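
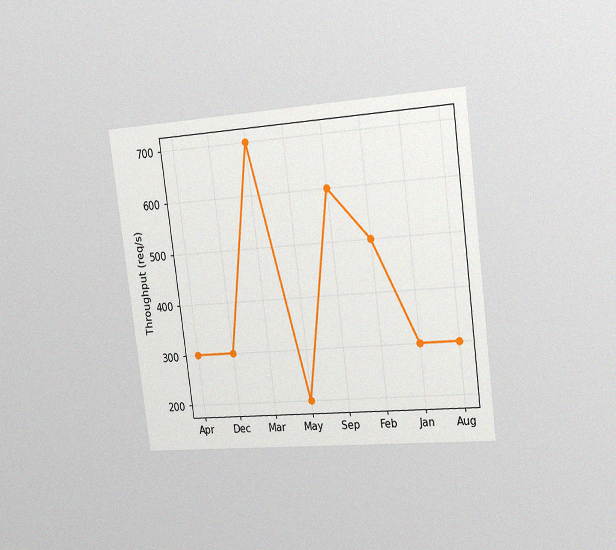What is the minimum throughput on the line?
The chart is tilted about 7° counter-clockwise and viewed slightly from the right, with some photo noise. The lowest point is at May, and reading across to the y-axis gives 200req/s.

200req/s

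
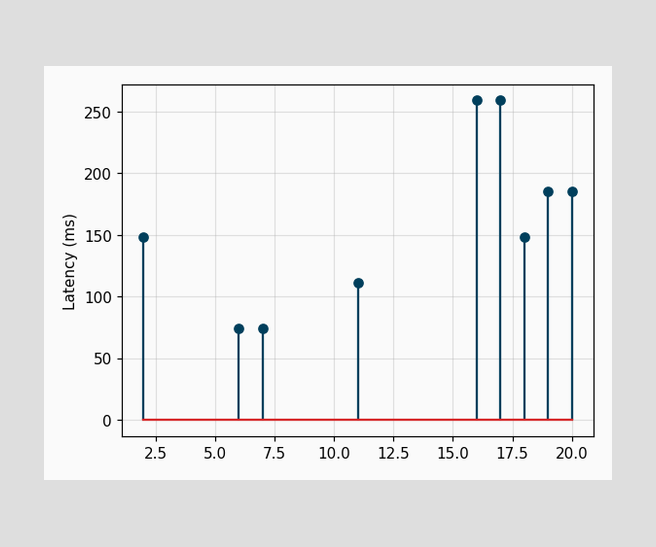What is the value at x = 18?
148ms

The stem at x=18 reaches 148ms.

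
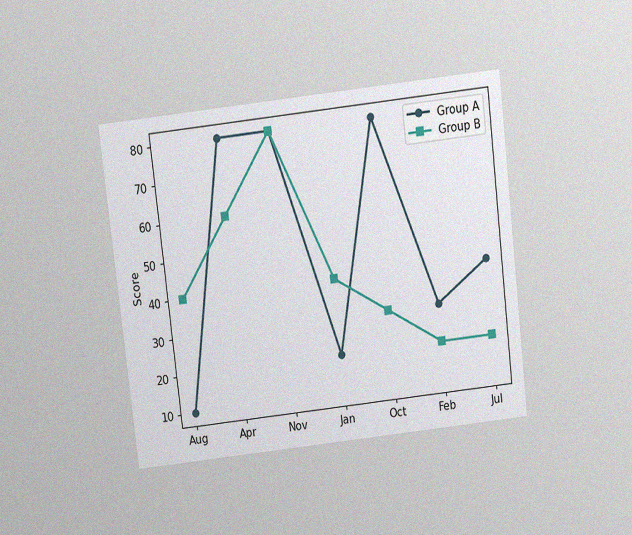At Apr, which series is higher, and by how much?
The chart is tilted about 7° counter-clockwise and viewed slightly from above, with some photo noise. At Apr, Group A sits above the other line by 20.

Group A, by 20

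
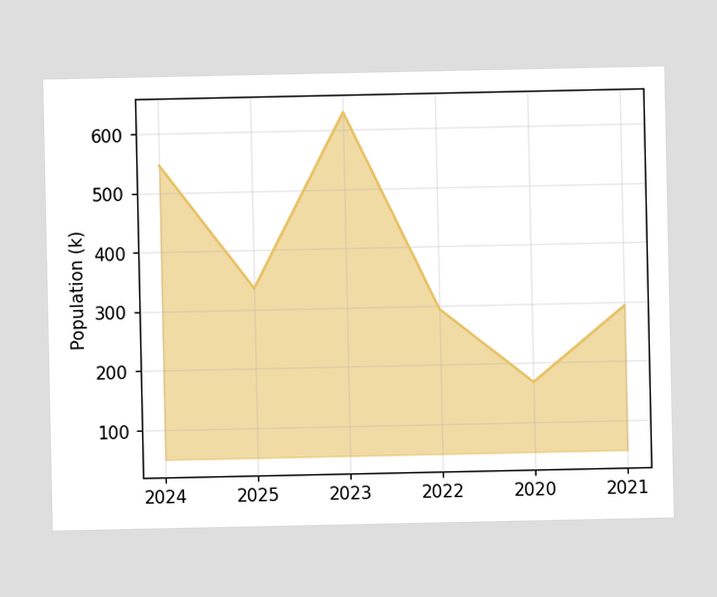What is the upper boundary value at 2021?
At 2021 the upper boundary is at 294k.

294k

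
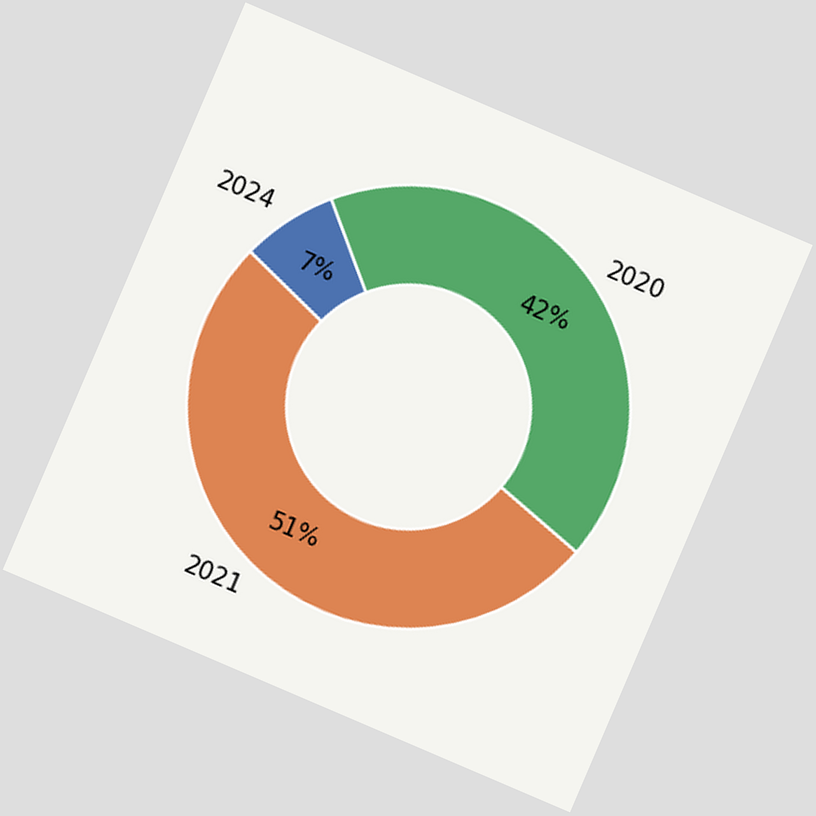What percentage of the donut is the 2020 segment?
The chart is tilted about 23° clockwise. The 2020 segment takes up 42% of the ring.

42%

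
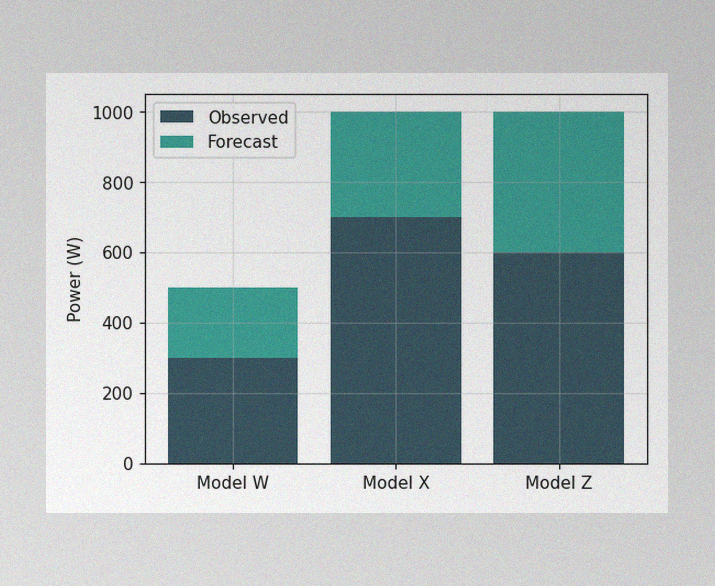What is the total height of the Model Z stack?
The image has some photo noise and uneven lighting. The Model Z stack's top reaches 1000W on the y-axis.

1000W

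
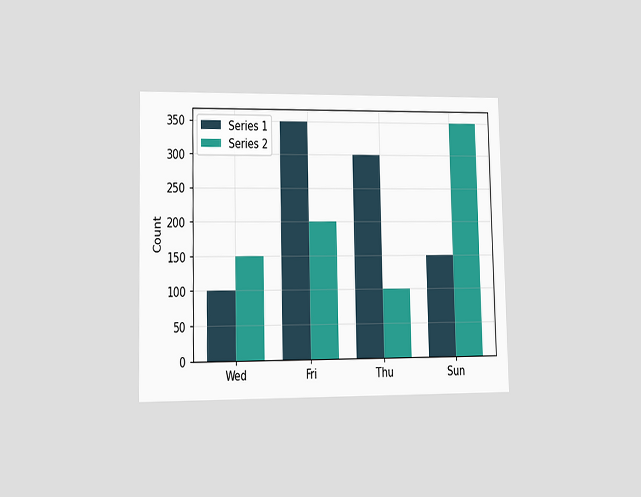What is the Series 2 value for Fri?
The chart is viewed slightly from the left. The Series 2 bar at Fri reaches 200 on the y-axis.

200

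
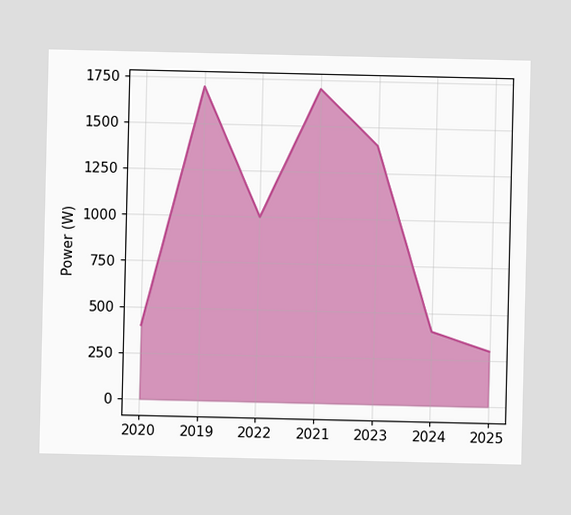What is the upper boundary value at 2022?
At 2022 the upper boundary is at 1000W.

1000W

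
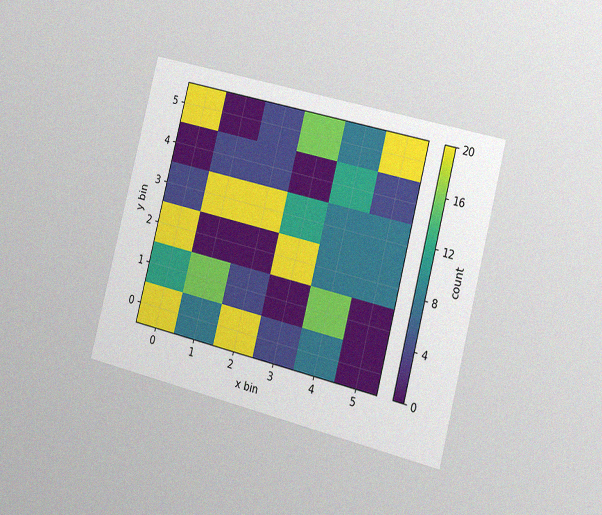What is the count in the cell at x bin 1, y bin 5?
The chart is tilted about 14° clockwise and viewed slightly from the right, with some photo noise. Matching the cell (1, 5) against the colorbar gives 0.

0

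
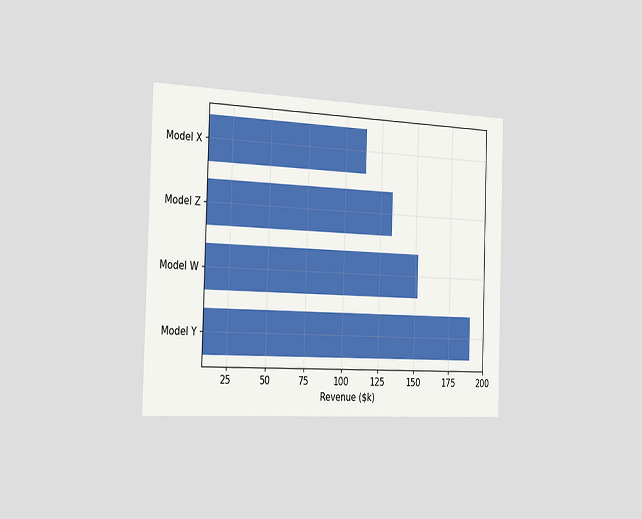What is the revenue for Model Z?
$133k

The chart is viewed slightly from the left. Reading along the chart's x-axis, the Model Z bar reaches $133k.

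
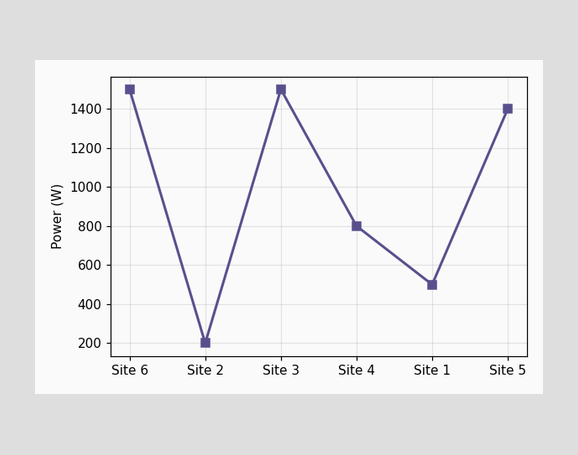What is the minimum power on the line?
The lowest point is at Site 2, and reading across to the y-axis gives 200W.

200W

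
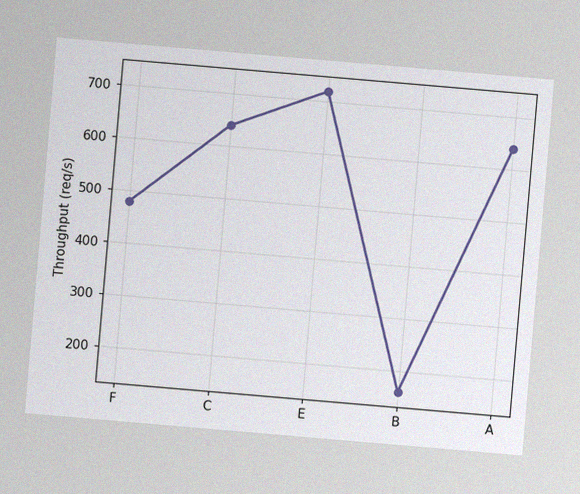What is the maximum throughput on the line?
720req/s

The chart is tilted about 5° clockwise, with some photo noise. The highest point is at E, and reading across to the y-axis gives 720req/s.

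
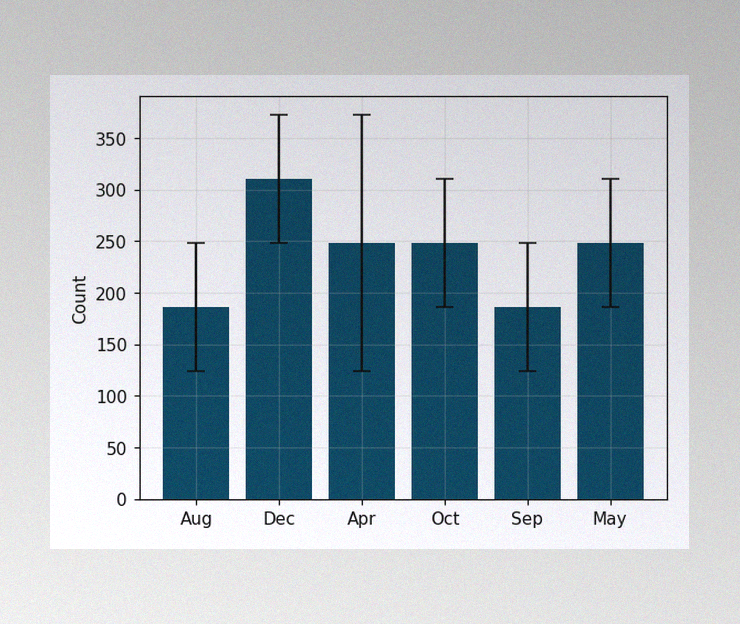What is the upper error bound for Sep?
248

The image has some photo noise and uneven lighting. The Sep bar's upper whisker reaches 248.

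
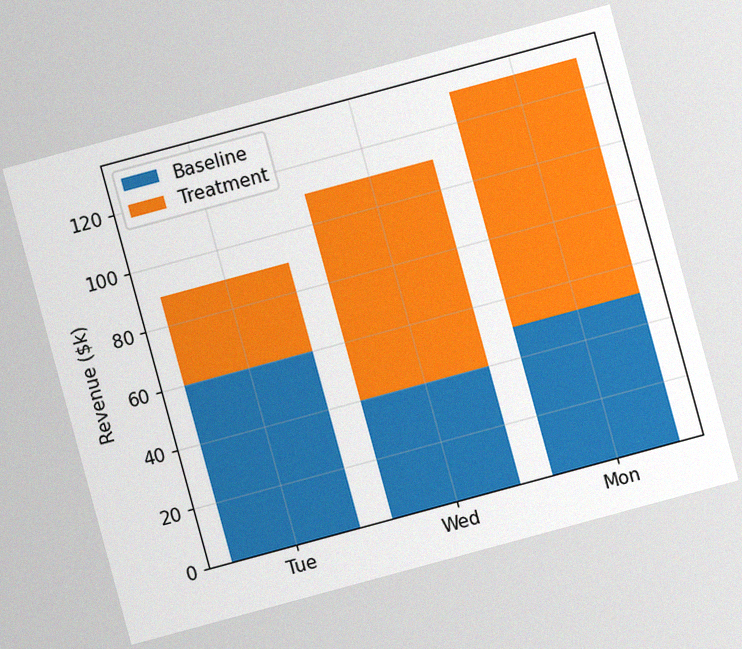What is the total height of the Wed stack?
The chart is tilted about 15° counter-clockwise, with some photo noise. The Wed stack's top reaches $110k on the y-axis.

$110k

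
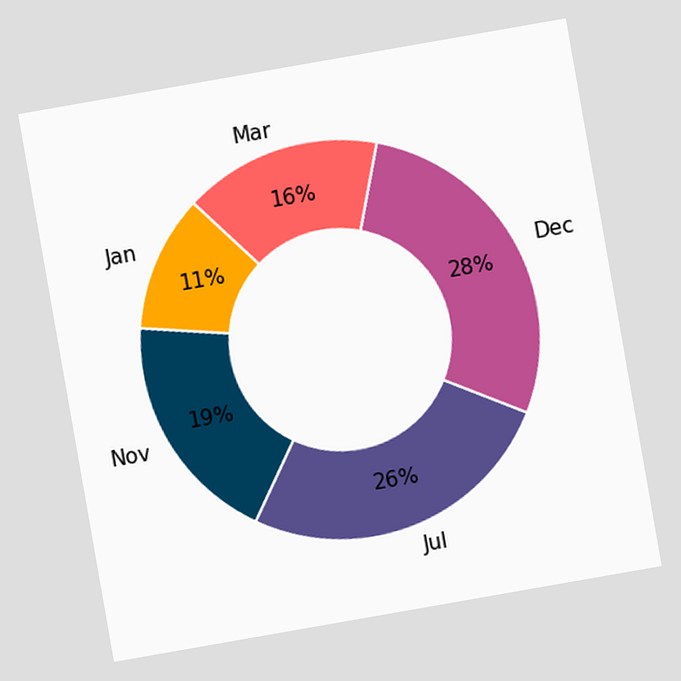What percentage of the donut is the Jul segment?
The chart is tilted about 10° counter-clockwise. The Jul segment takes up 26% of the ring.

26%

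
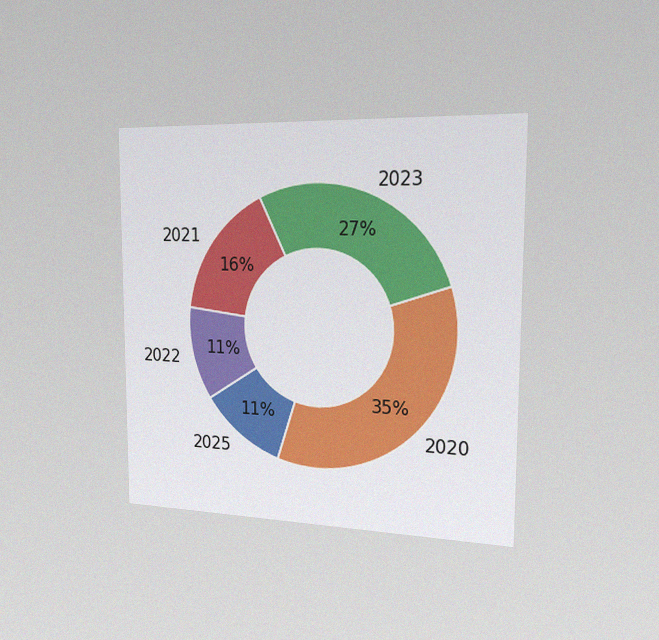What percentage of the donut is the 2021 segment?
16%

The chart is viewed slightly from the right, with some photo noise. The 2021 segment takes up 16% of the ring.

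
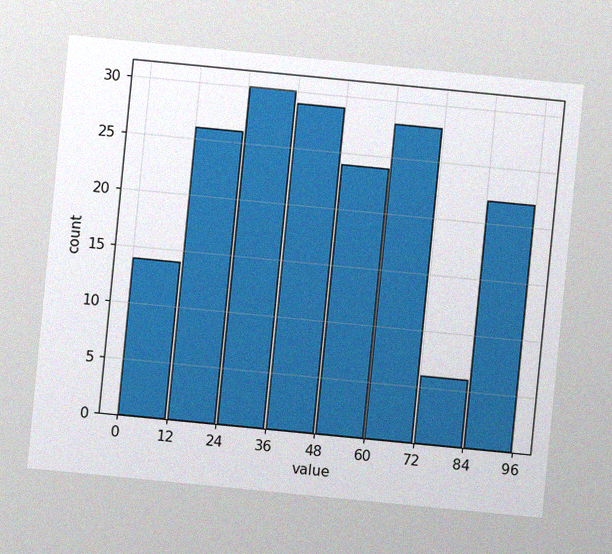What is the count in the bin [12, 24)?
The chart is tilted about 6° clockwise, with some photo noise. The [12, 24) bin has height 26.

26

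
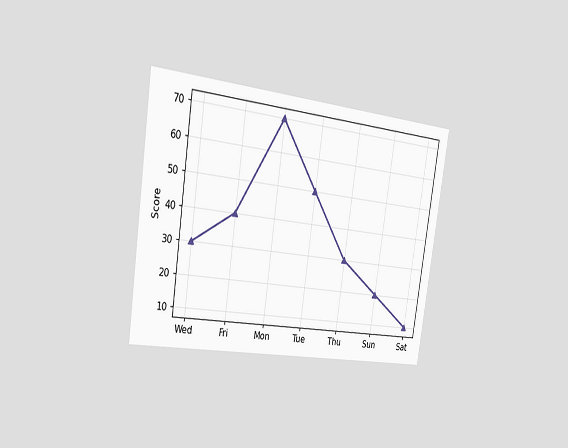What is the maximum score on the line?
70

The chart is tilted about 8° clockwise and viewed slightly from the left. The highest point is at Mon, and reading across to the y-axis gives 70.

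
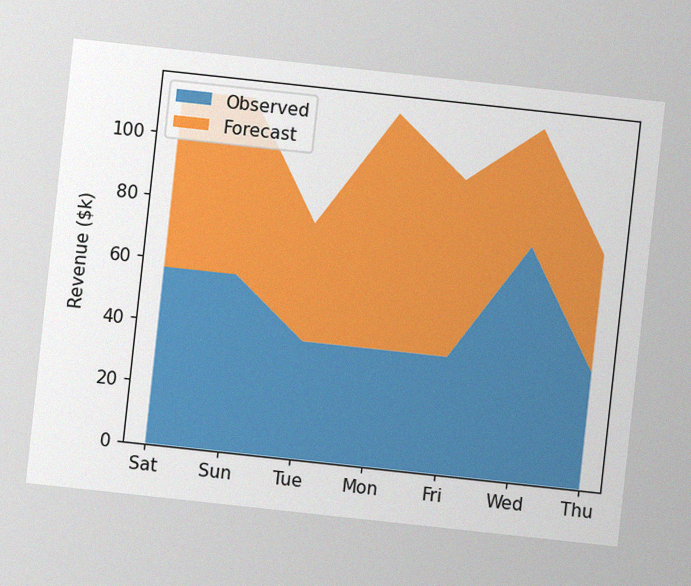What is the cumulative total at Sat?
$114k

The chart is tilted about 6° clockwise, with some photo noise. The stacked total at Sat reaches $114k.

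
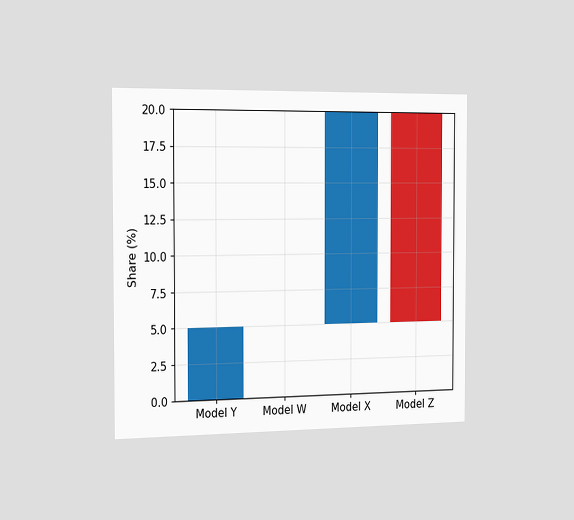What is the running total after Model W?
The chart is viewed slightly from the left. After Model W the running total reaches 5%.

5%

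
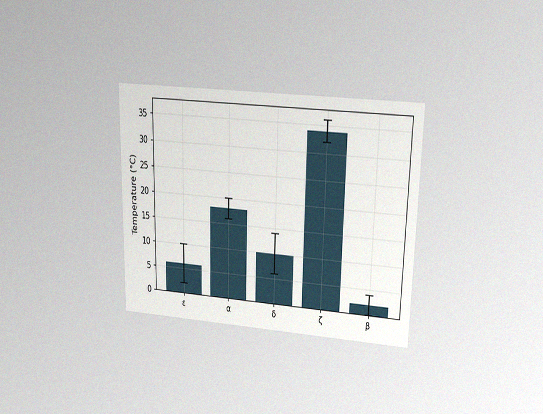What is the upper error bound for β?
The chart is viewed slightly from above, with some photo noise. The β bar's upper whisker reaches 4°C.

4°C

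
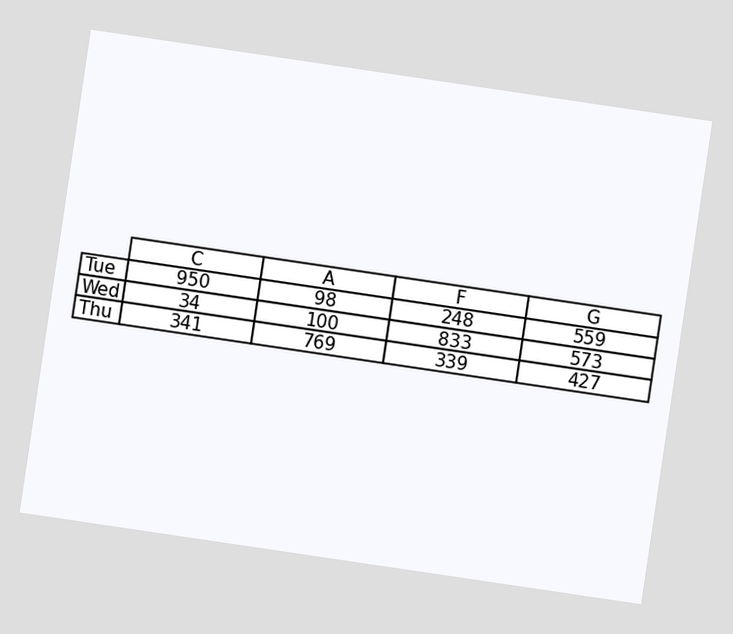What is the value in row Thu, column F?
339

The chart is tilted about 8° clockwise. The (Thu, F) cell reads 339.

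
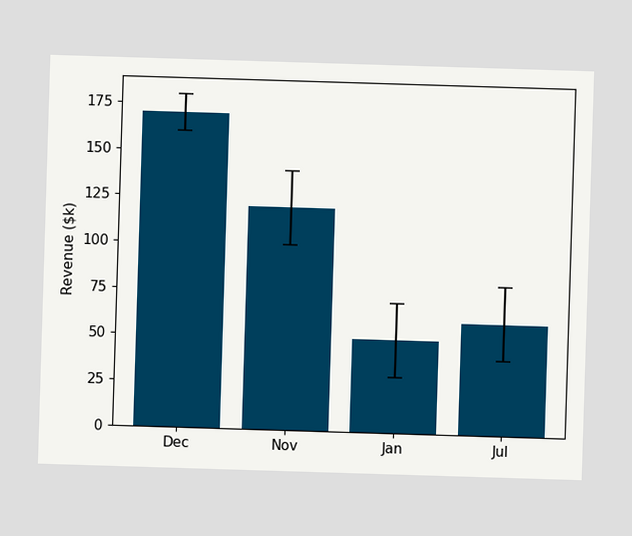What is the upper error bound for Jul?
$80k

The Jul bar's upper whisker reaches $80k.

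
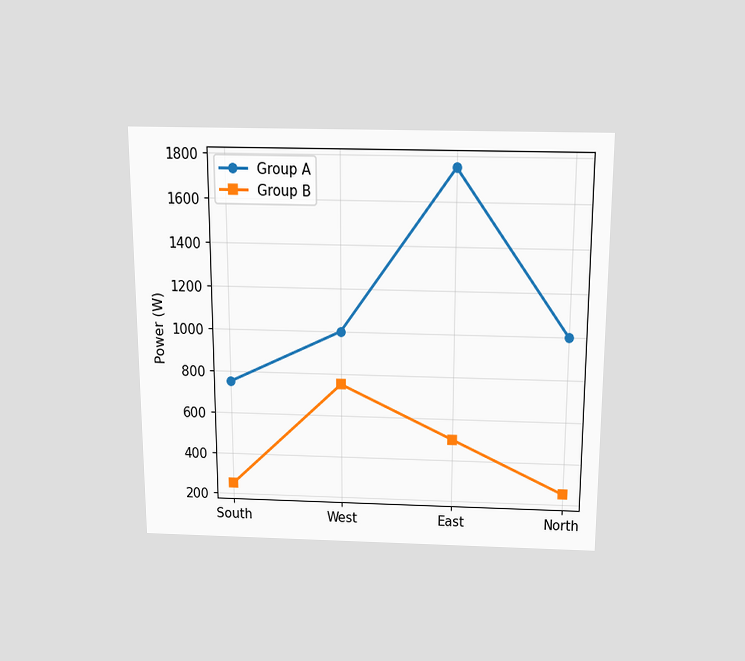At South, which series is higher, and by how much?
Group A, by 500W

The chart is viewed slightly from above. At South, Group A sits above the other line by 500W.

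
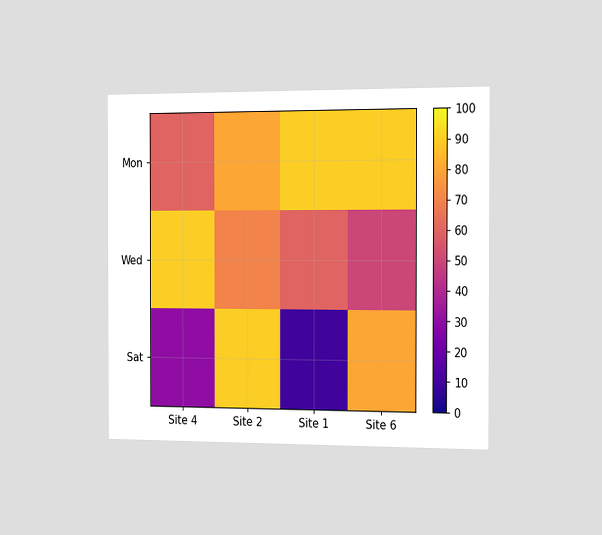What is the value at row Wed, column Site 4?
90

The chart is viewed slightly from the right. Matching cell (Wed, Site 4) against the colorbar gives 90.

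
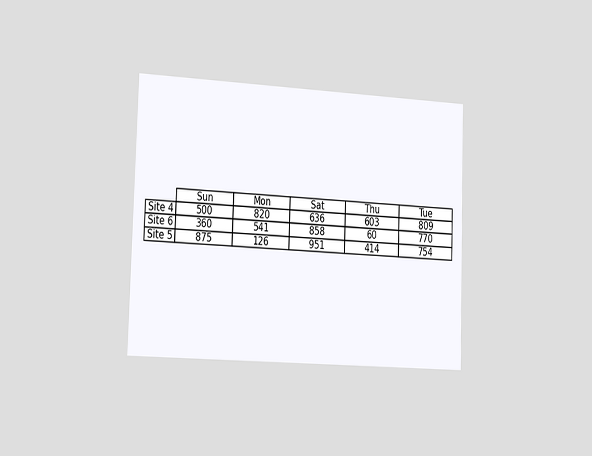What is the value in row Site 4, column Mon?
The chart is viewed slightly from the left. The (Site 4, Mon) cell reads 820.

820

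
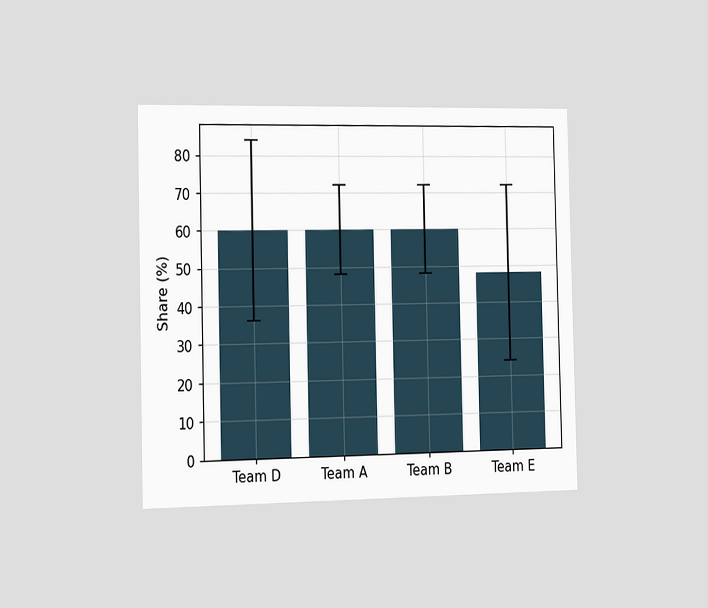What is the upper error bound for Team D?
84%

The chart is viewed slightly from the left. The Team D bar's upper whisker reaches 84%.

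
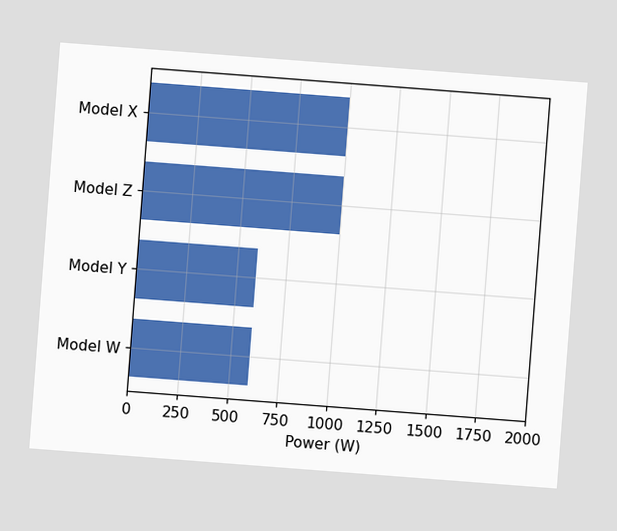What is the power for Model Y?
The chart is tilted about 4° clockwise. Reading along the chart's x-axis, the Model Y bar reaches 600W.

600W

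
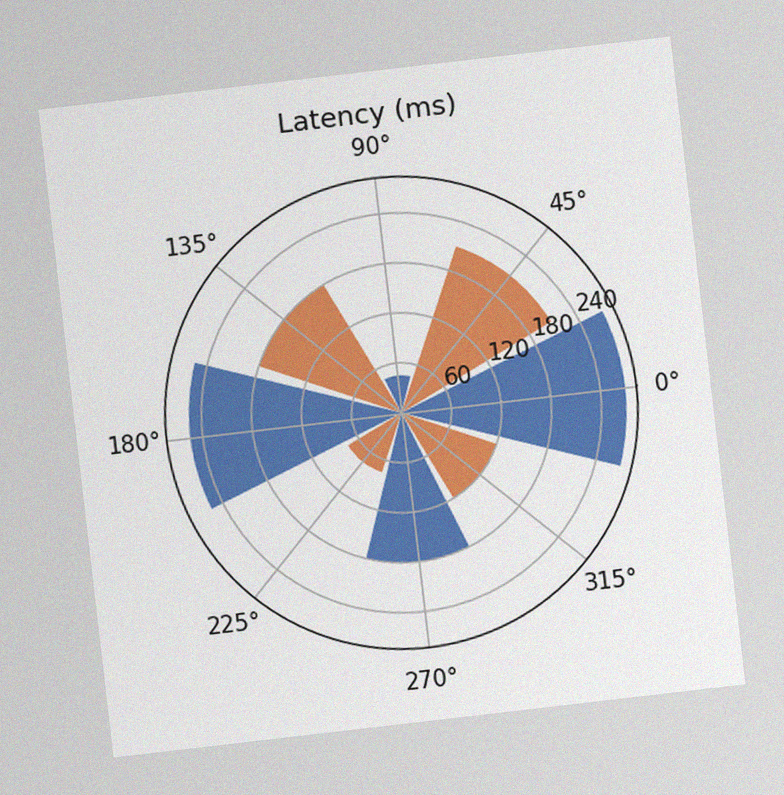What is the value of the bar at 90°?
The chart is tilted about 7° counter-clockwise, with some photo noise. The bar at 90° reaches 45ms on the radial axis.

45ms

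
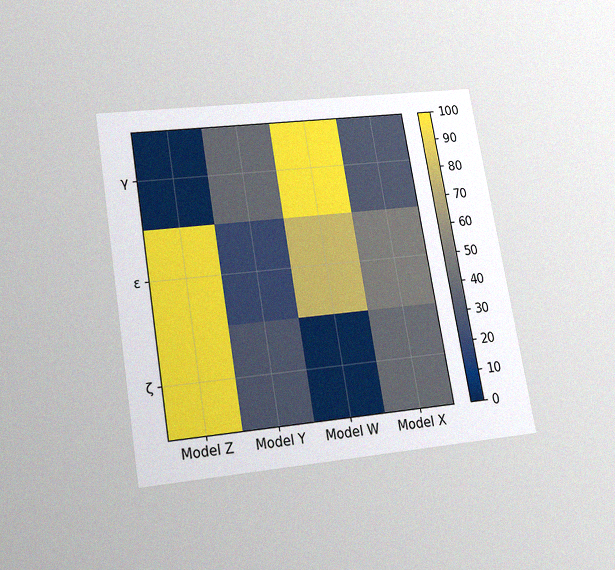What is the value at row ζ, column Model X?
40

The chart is tilted about 9° counter-clockwise and viewed slightly from below, with some photo noise. Matching cell (ζ, Model X) against the colorbar gives 40.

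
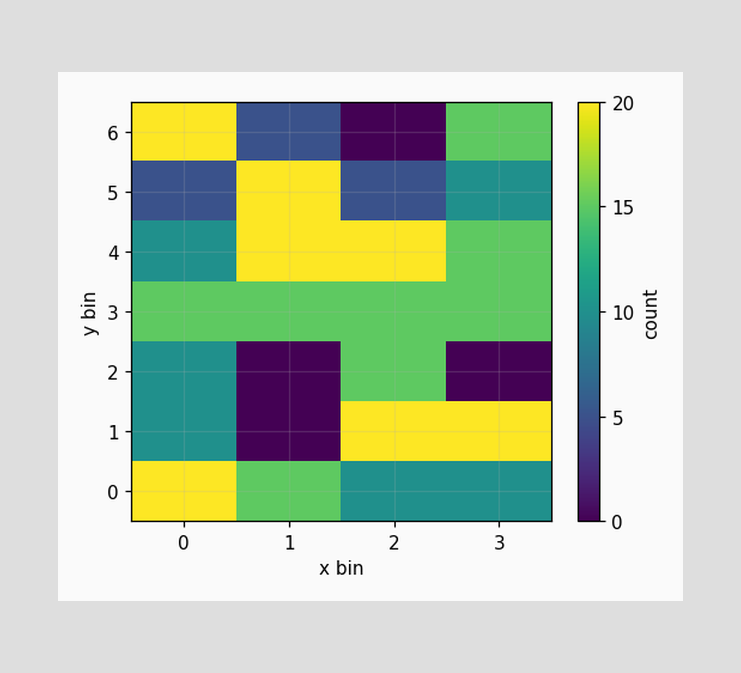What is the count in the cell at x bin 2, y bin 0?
Matching the cell (2, 0) against the colorbar gives 10.

10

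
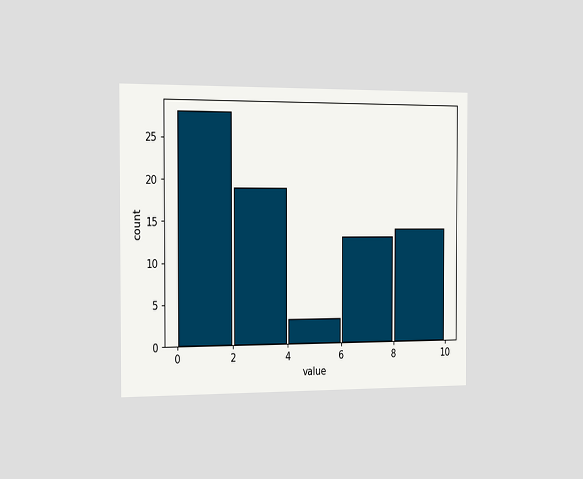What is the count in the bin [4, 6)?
3

The chart is viewed slightly from the left. The [4, 6) bin has height 3.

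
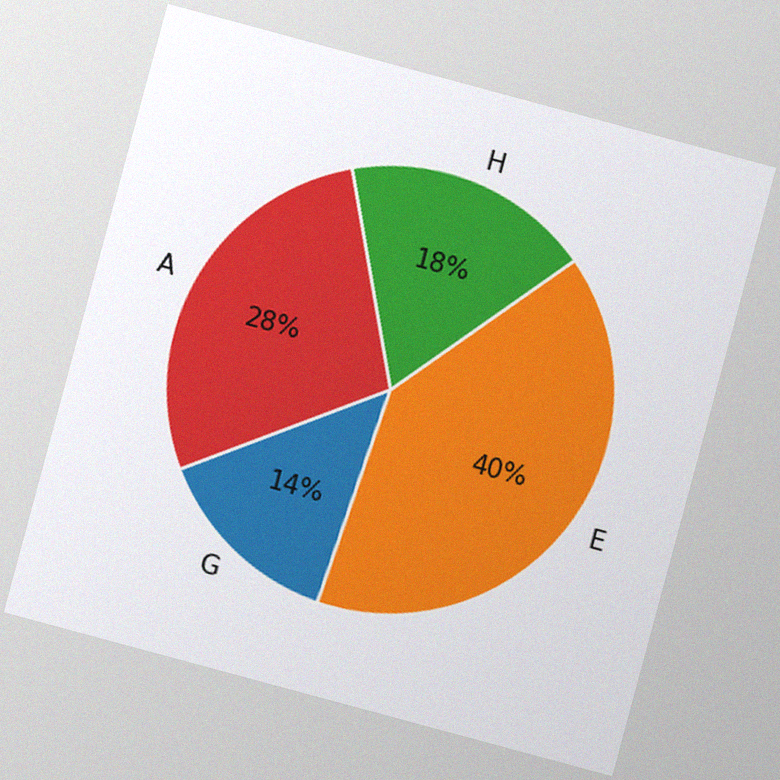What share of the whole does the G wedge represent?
The chart is tilted about 15° clockwise, with some photo noise. The G slice takes up 14% of the pie.

14%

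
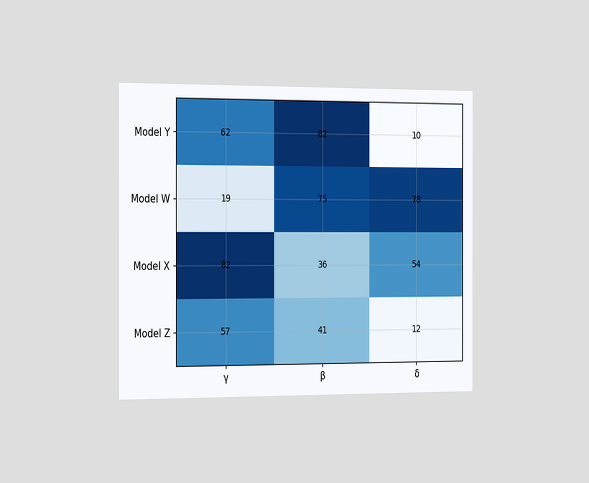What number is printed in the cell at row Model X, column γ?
82

The chart is viewed slightly from the left. The (Model X, γ) cell reads 82.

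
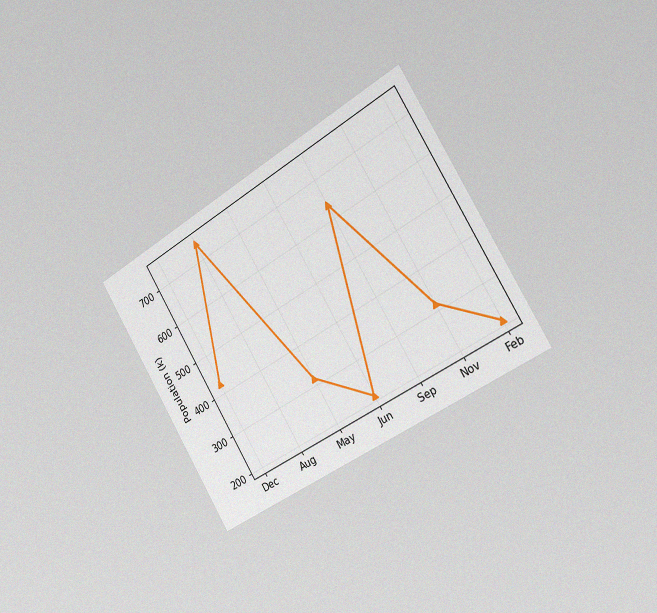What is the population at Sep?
The chart is tilted about 31° counter-clockwise and viewed slightly from the right, with some photo noise. At Sep, the line is at 636k.

636k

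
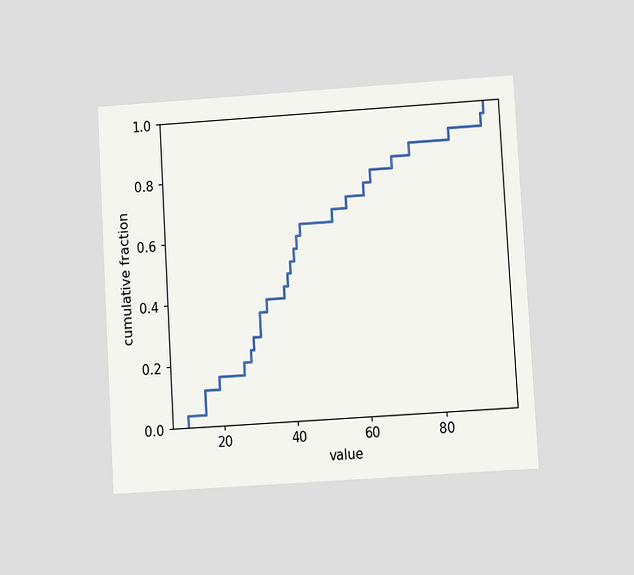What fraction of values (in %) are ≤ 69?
84%

The chart is tilted about 3° counter-clockwise and viewed at a slight angle. At x=69 the ECDF step is at 84%.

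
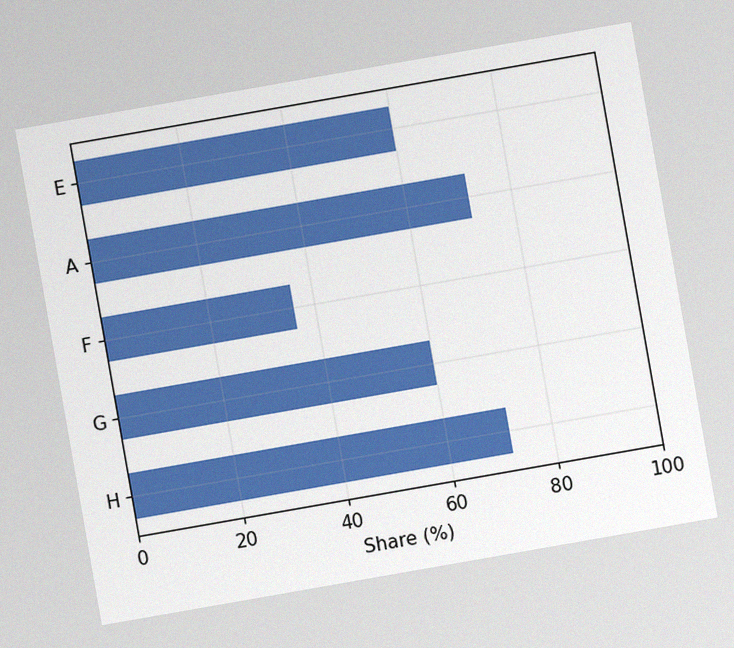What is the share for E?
60%

The chart is tilted about 10° counter-clockwise, with some photo noise. Reading along the chart's x-axis, the E bar reaches 60%.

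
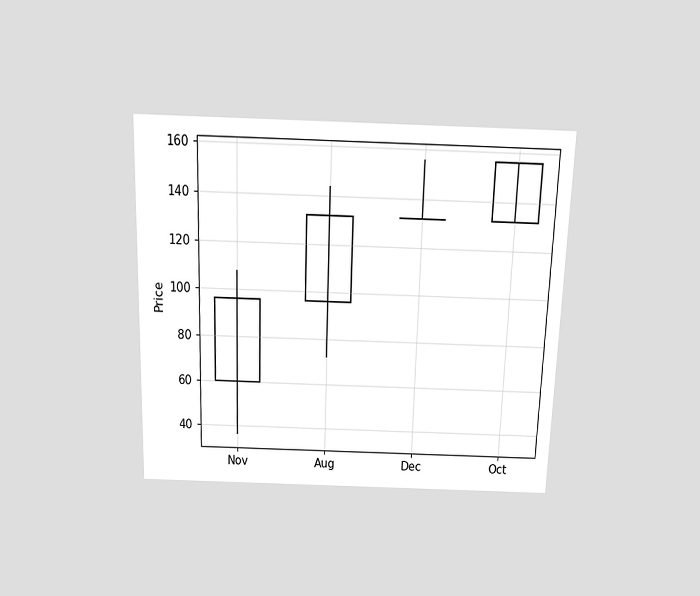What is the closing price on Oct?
156

The chart is viewed slightly from above. The Oct candle closes at 156.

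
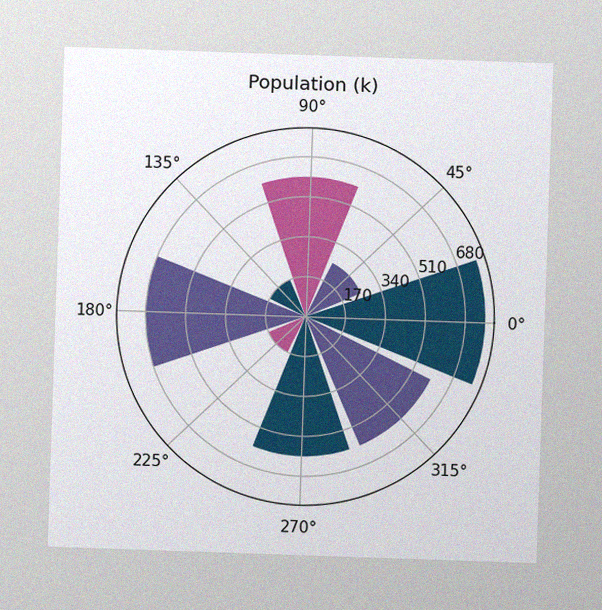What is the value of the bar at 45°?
The image has some photo noise and uneven lighting. The bar at 45° reaches 255k on the radial axis.

255k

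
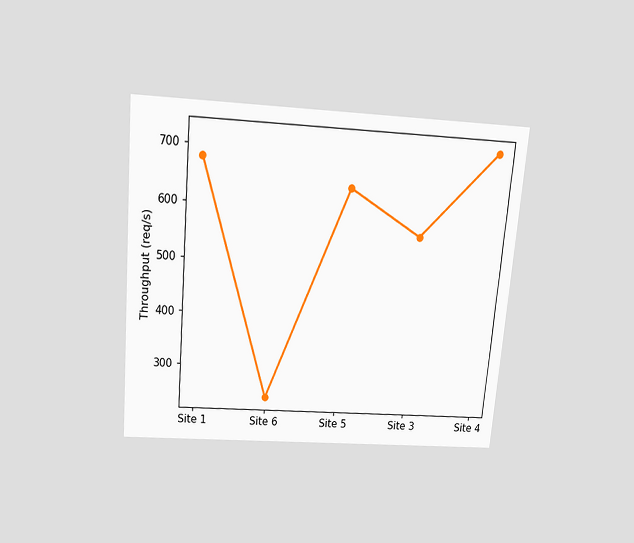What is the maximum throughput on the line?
The chart is tilted about 5° clockwise and viewed slightly from above. The highest point is at Site 4, and reading across to the y-axis gives 720req/s.

720req/s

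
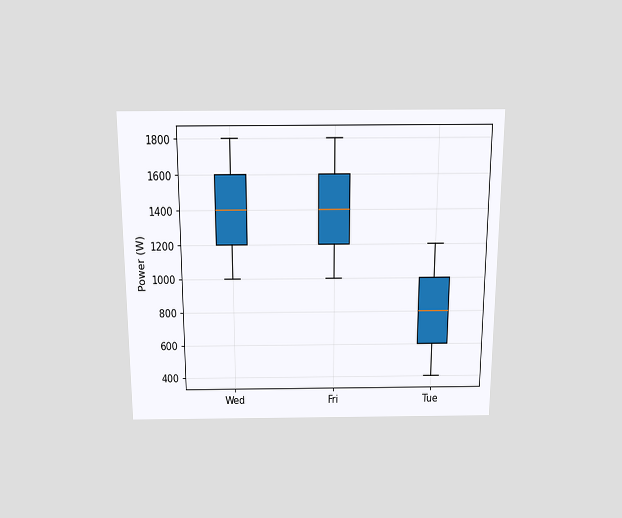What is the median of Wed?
The chart is viewed slightly from above. The median line in the Wed box sits at 1400W.

1400W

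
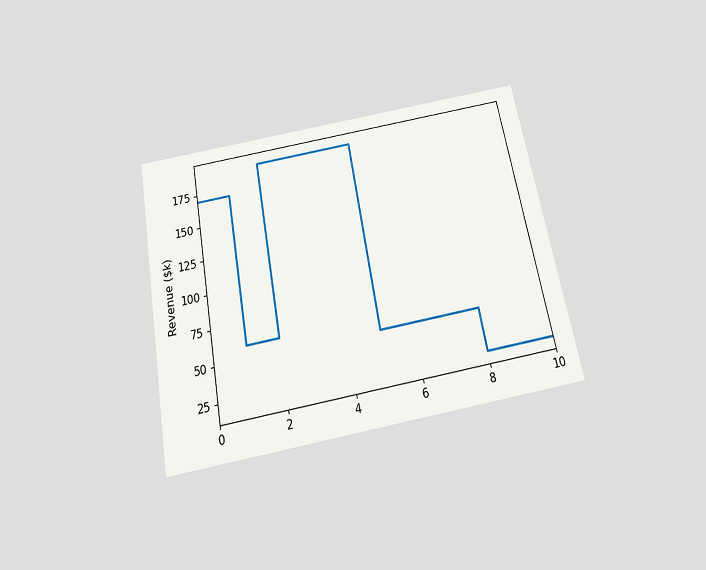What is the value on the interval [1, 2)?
The chart is tilted about 10° counter-clockwise and viewed slightly from below. On [1, 2) the step sits at $60k.

$60k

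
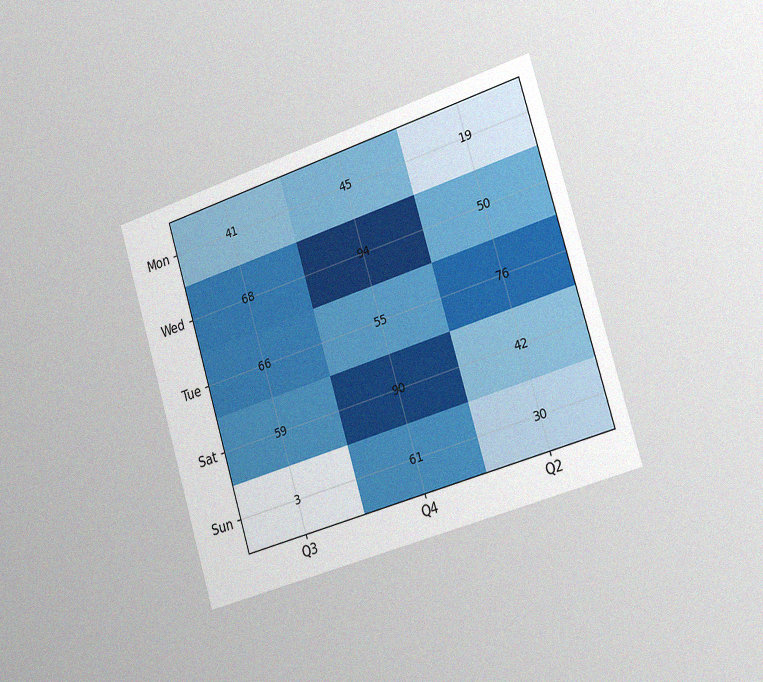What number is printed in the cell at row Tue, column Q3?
The chart is tilted about 17° counter-clockwise and viewed slightly from the right, with some photo noise. The (Tue, Q3) cell reads 66.

66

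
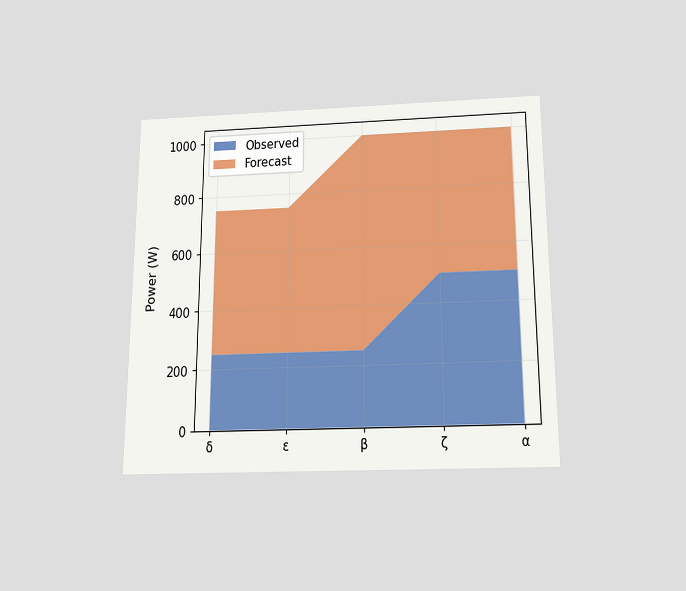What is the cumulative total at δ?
The chart is viewed slightly from below. The stacked total at δ reaches 750W.

750W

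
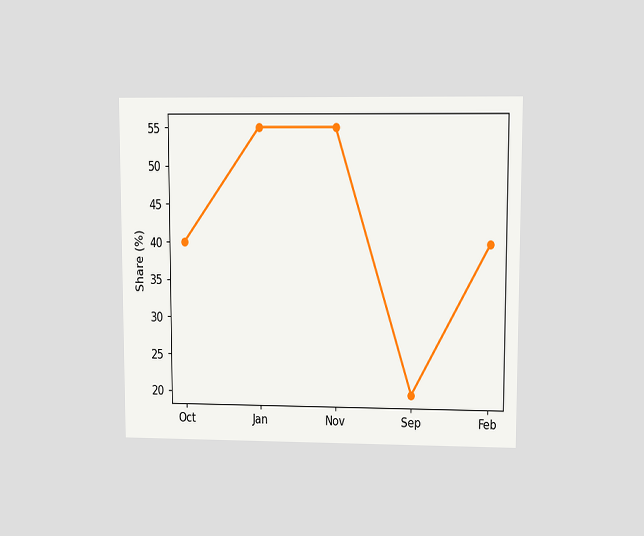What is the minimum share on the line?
The chart is viewed at a slight angle. The lowest point is at Sep, and reading across to the y-axis gives 20%.

20%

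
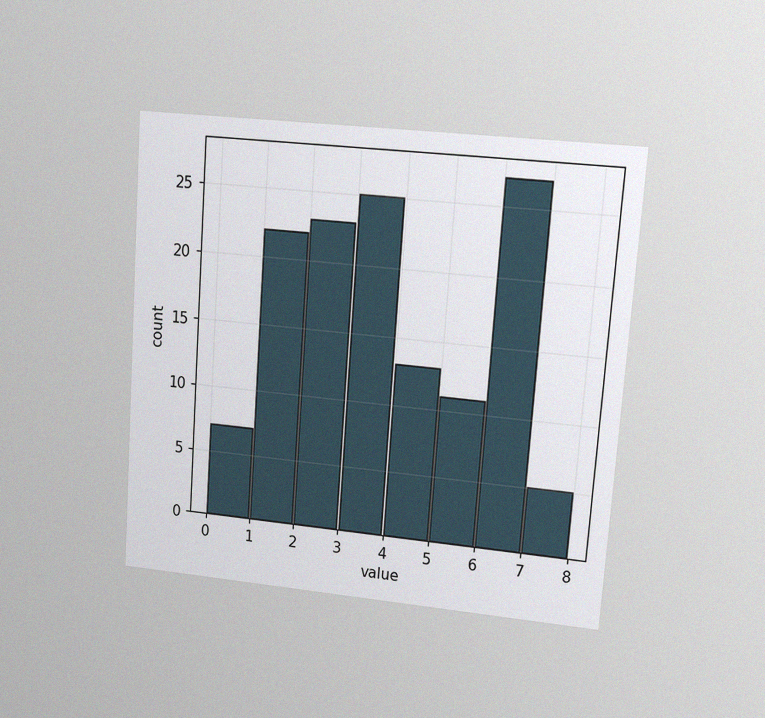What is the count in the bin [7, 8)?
The chart is tilted about 4° clockwise and viewed at a slight angle, with some photo noise. The [7, 8) bin has height 5.

5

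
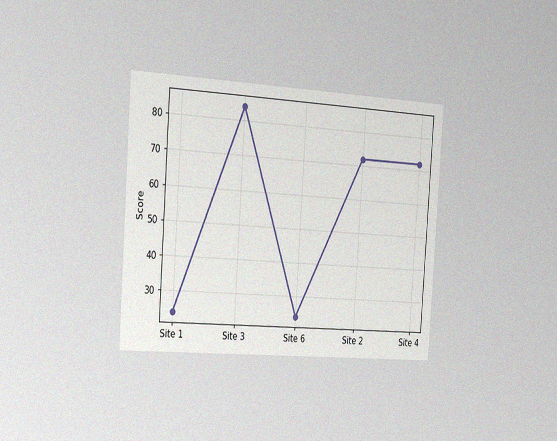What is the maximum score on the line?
84

The chart is tilted about 4° clockwise and viewed slightly from the left, with some photo noise. The highest point is at Site 3, and reading across to the y-axis gives 84.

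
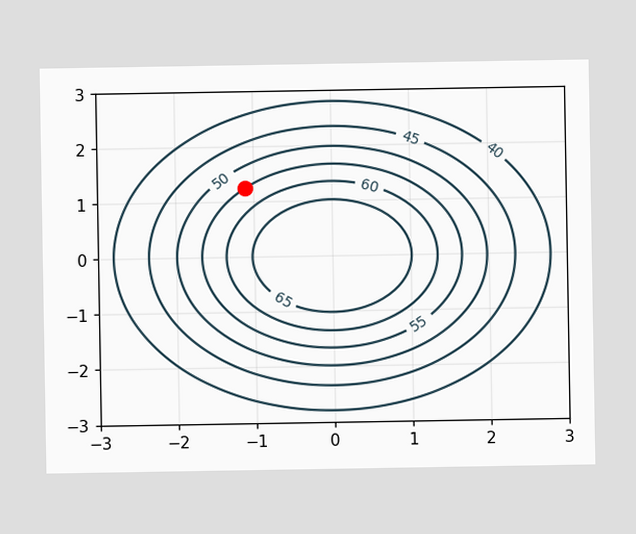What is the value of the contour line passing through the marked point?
The marked point sits on the contour labelled 55.

55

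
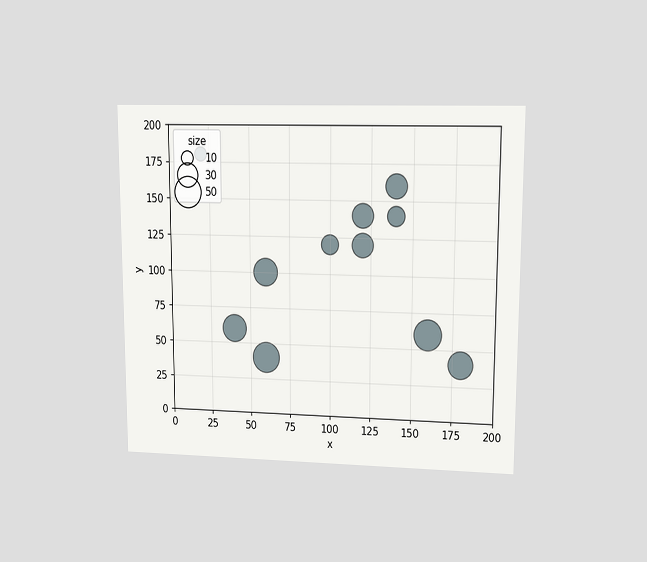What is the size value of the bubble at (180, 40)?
The chart is viewed at a slight angle. Matching the bubble at (180, 40) against the size legend gives 40.

40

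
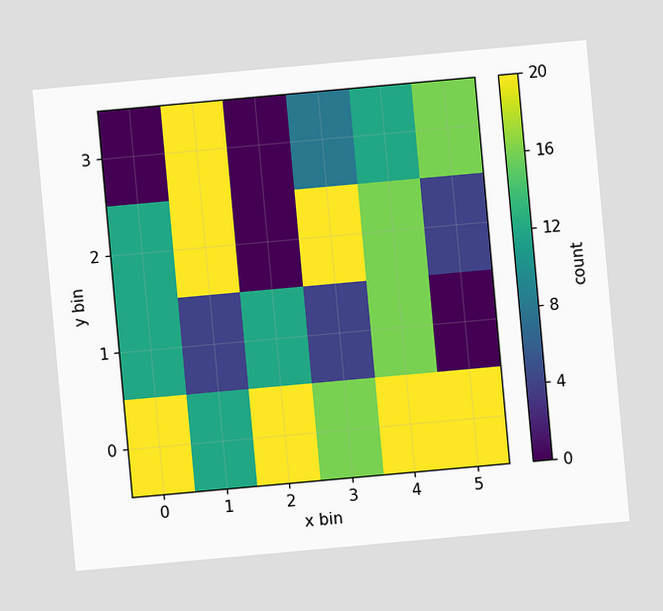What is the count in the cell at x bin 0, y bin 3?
The chart is tilted about 5° counter-clockwise. Matching the cell (0, 3) against the colorbar gives 0.

0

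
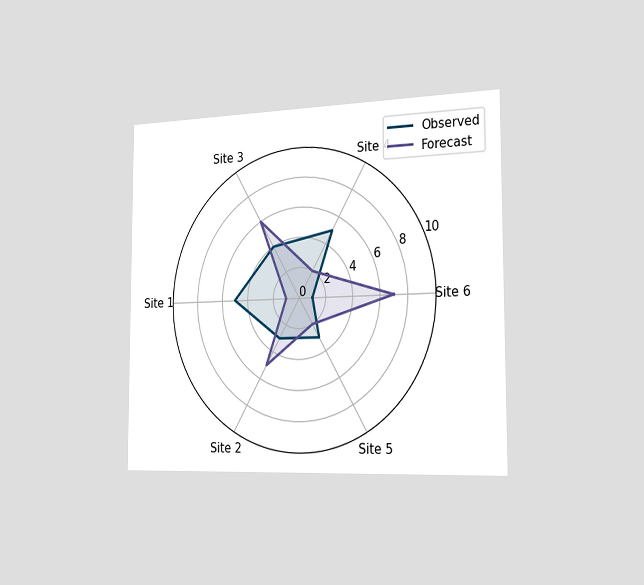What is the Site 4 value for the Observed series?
The chart is viewed slightly from the right. On the Site 4 axis, Observed reaches 5.

5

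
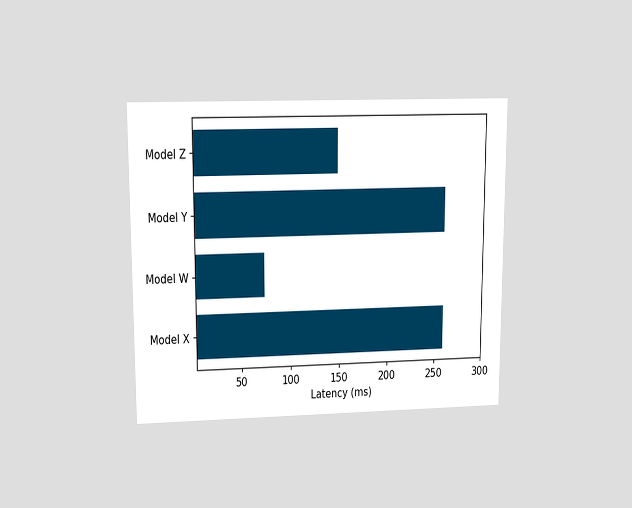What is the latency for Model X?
259ms

The chart is viewed slightly from above. Reading along the chart's x-axis, the Model X bar reaches 259ms.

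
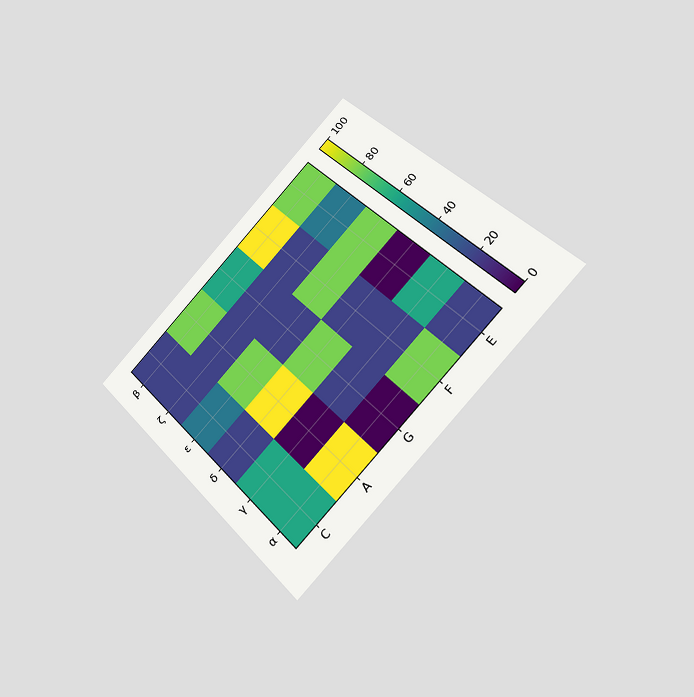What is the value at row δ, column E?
The chart is tilted about 45° counter-clockwise and viewed at a slight angle. Matching cell (δ, E) against the colorbar gives 0.

0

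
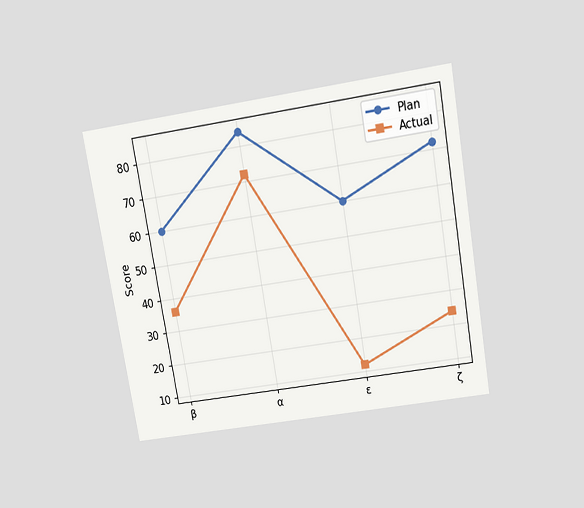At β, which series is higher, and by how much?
The chart is tilted about 10° counter-clockwise and viewed slightly from above. At β, Plan sits above the other line by 24.

Plan, by 24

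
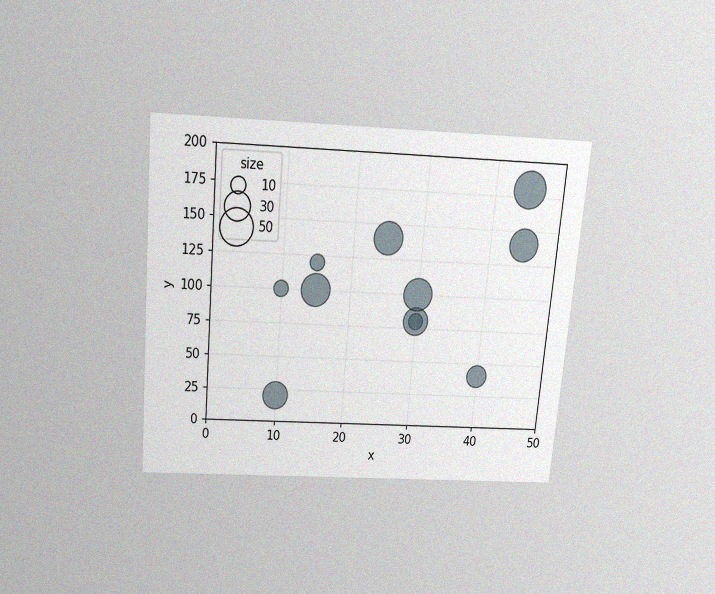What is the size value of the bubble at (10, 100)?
The chart is tilted about 5° clockwise and viewed slightly from above, with some photo noise. Matching the bubble at (10, 100) against the size legend gives 10.

10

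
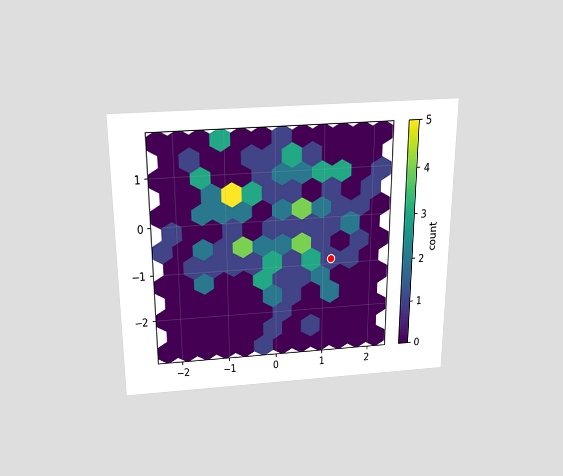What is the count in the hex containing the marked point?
1

The chart is viewed slightly from above. The marked hex reads 1 on the colorbar.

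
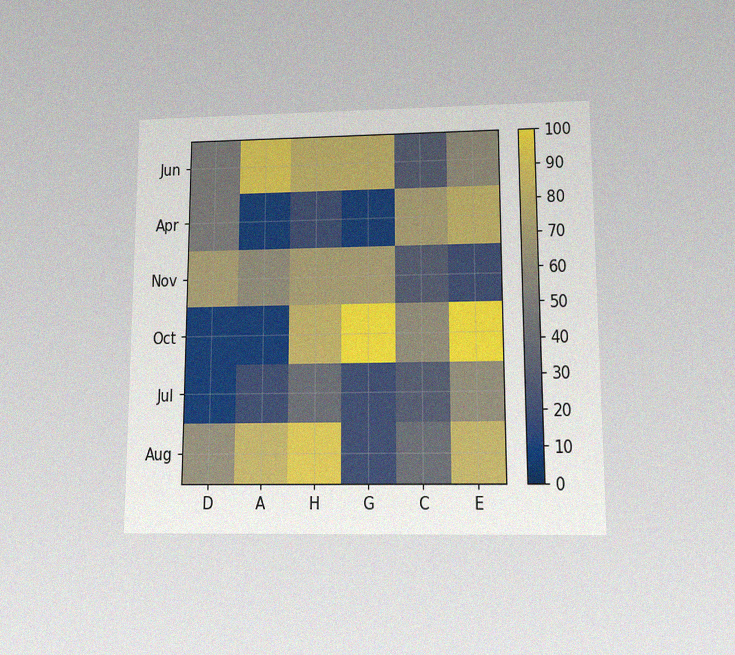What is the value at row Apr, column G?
The chart is viewed slightly from below, with some photo noise. Matching cell (Apr, G) against the colorbar gives 10.

10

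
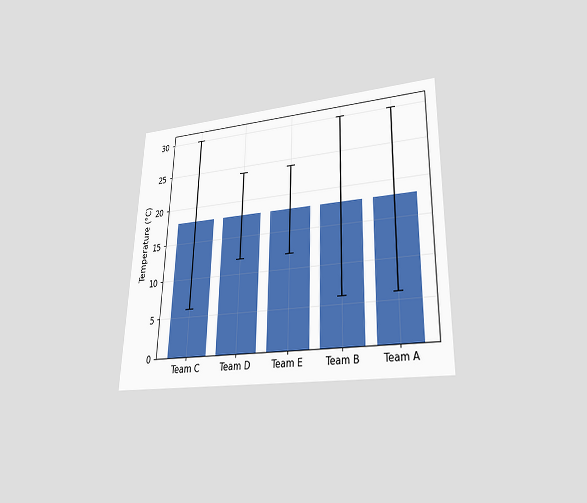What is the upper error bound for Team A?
30°C

The chart is viewed at a slight angle. The Team A bar's upper whisker reaches 30°C.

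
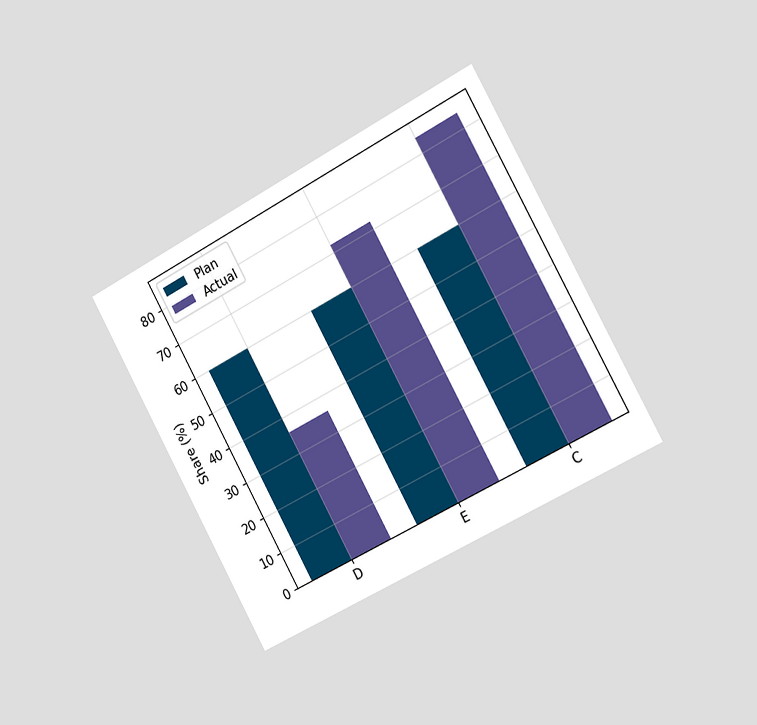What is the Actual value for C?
84%

The chart is tilted about 29° counter-clockwise and viewed slightly from the right. The Actual bar at C reaches 84% on the y-axis.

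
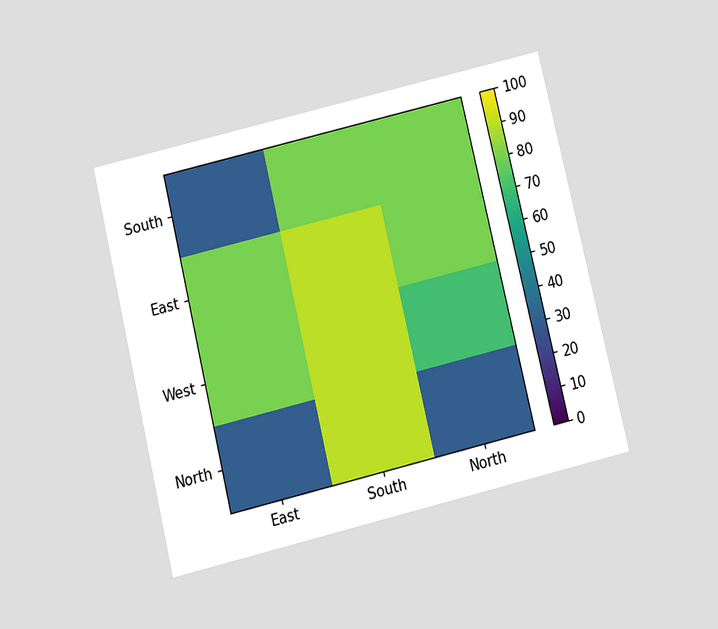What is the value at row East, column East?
The chart is tilted about 13° counter-clockwise and viewed slightly from below. Matching cell (East, East) against the colorbar gives 80.

80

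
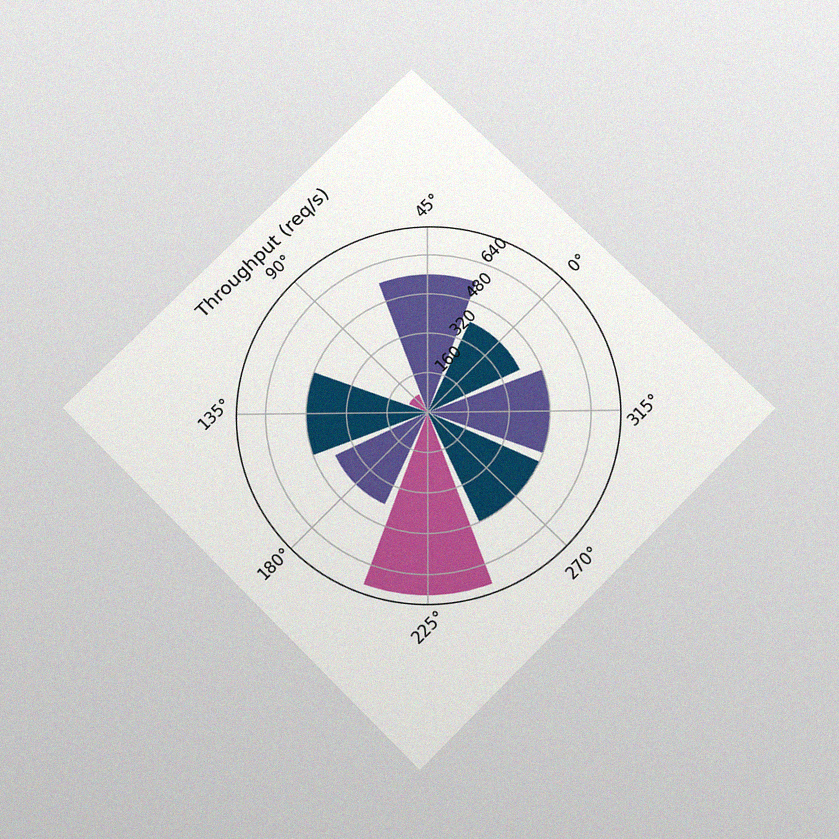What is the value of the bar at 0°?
400req/s

The chart is tilted about 45° counter-clockwise and viewed slightly from below, with some photo noise. The bar at 0° reaches 400req/s on the radial axis.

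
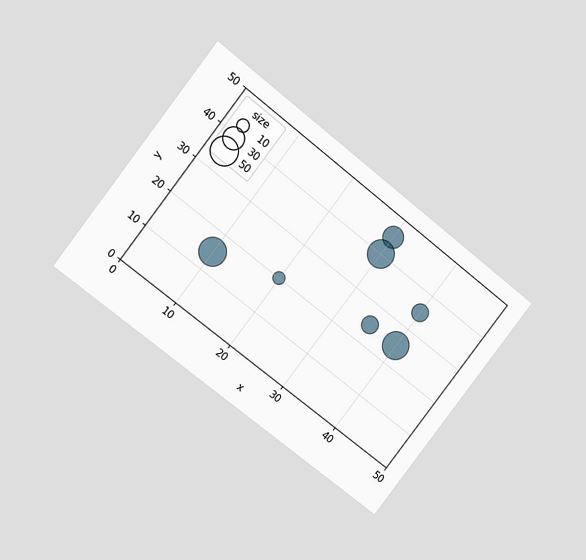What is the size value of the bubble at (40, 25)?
The chart is tilted about 38° clockwise and viewed at a slight angle. Matching the bubble at (40, 25) against the size legend gives 50.

50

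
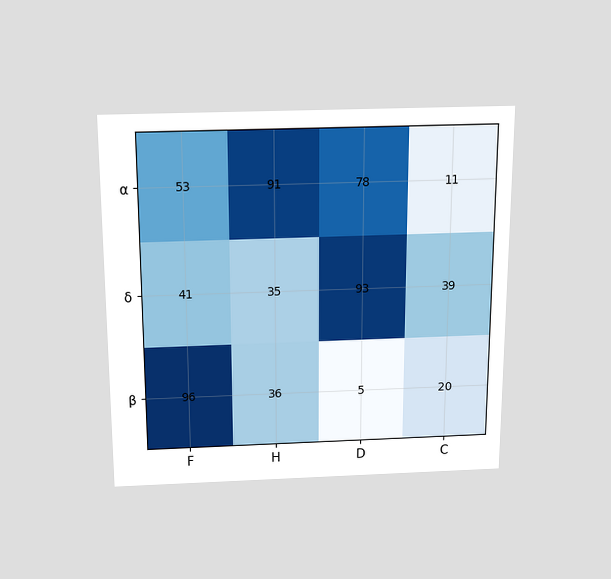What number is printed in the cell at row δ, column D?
The chart is viewed slightly from above. The (δ, D) cell reads 93.

93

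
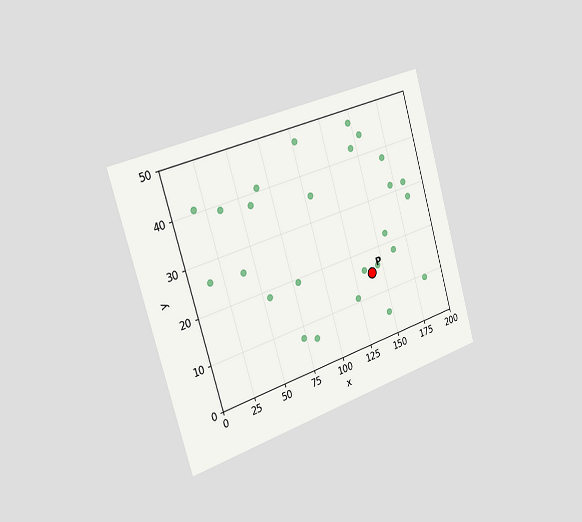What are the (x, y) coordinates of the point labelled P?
(140, 15)

The chart is tilted about 16° counter-clockwise and viewed slightly from the left. Following the gridlines from P to each axis, P sits at (140, 15).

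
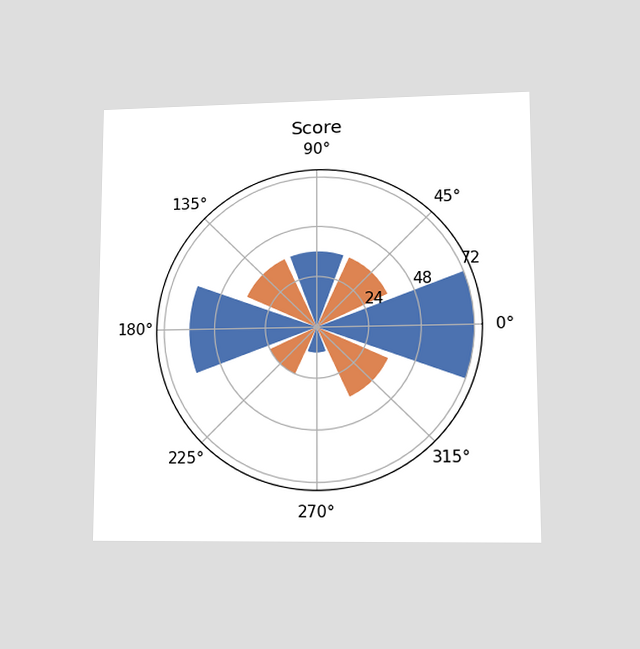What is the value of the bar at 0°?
72

The chart is viewed at a slight angle. The bar at 0° reaches 72 on the radial axis.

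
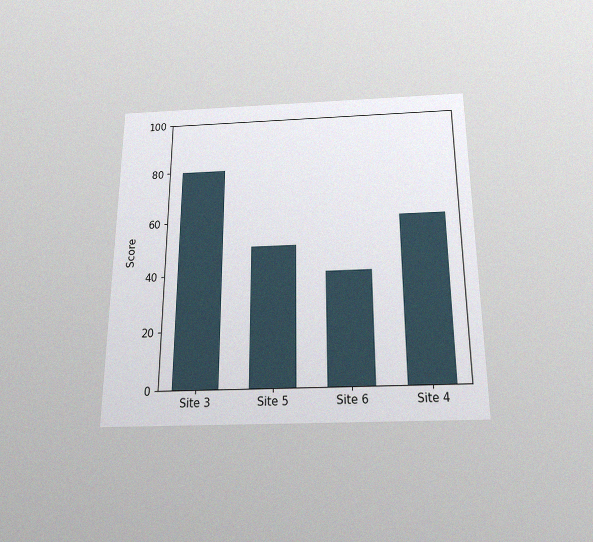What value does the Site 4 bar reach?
60

The chart is viewed slightly from below, with some photo noise. Reading along the chart's y-axis, the Site 4 bar reaches 60.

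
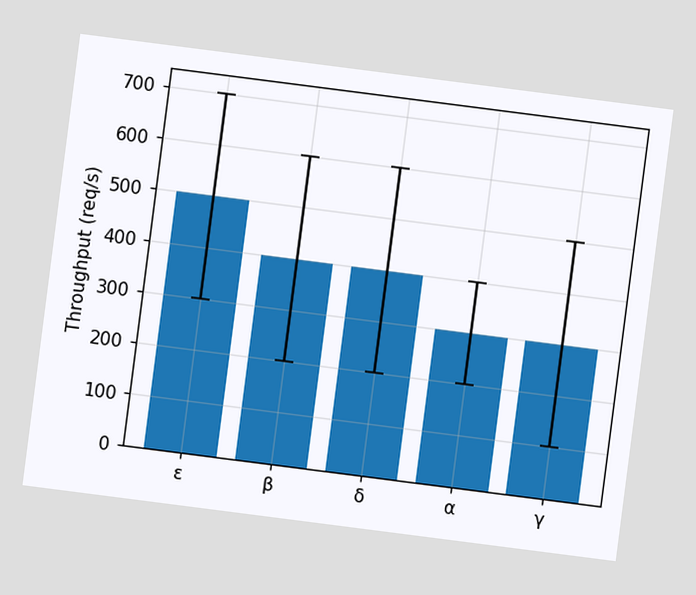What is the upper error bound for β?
600req/s

The chart is tilted about 7° clockwise. The β bar's upper whisker reaches 600req/s.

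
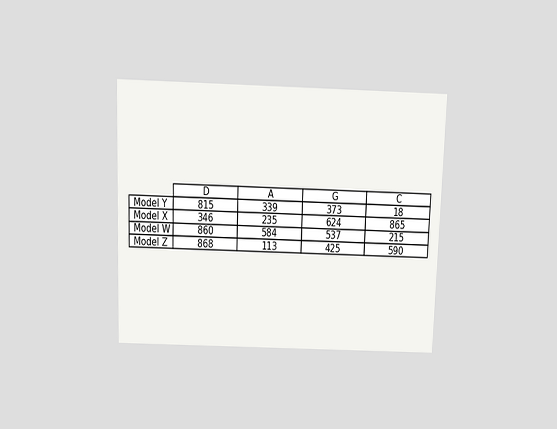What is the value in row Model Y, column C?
The chart is viewed slightly from above. The (Model Y, C) cell reads 18.

18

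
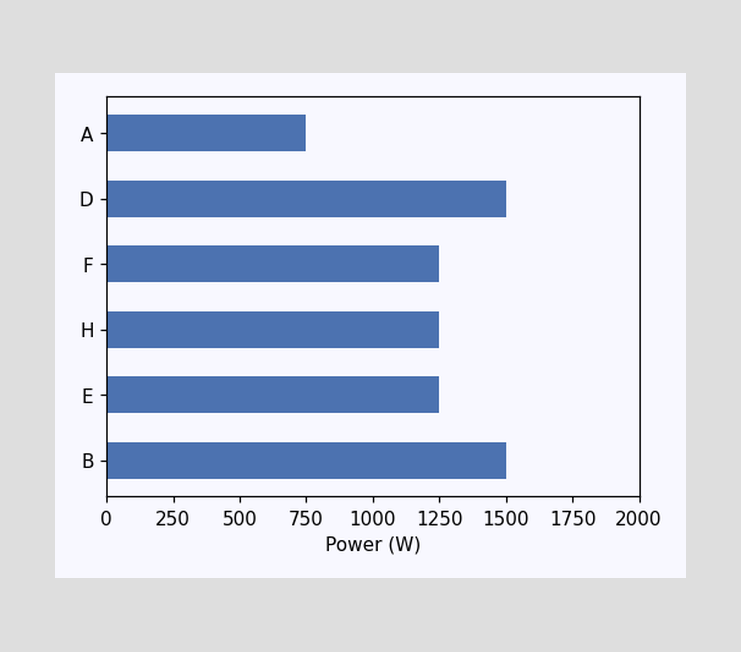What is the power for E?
1250W

Reading along the chart's x-axis, the E bar reaches 1250W.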